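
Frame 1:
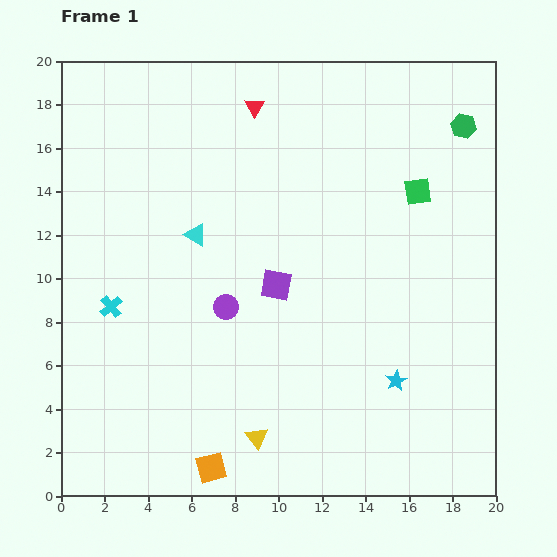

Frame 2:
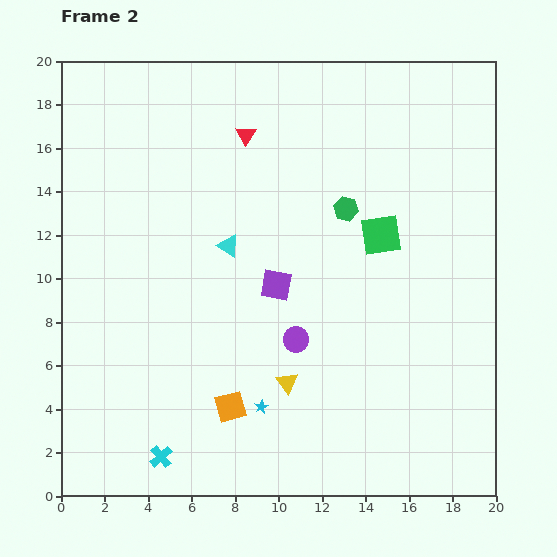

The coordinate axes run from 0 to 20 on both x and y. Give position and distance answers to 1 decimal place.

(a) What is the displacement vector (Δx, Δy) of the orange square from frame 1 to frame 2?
(0.9, 2.8)

The orange square was at (6.9, 1.3) in frame 1 and (7.8, 4.1) in frame 2.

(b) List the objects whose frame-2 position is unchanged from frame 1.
the purple square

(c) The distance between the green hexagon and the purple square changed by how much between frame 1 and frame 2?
-6.6

Distance in frame 1: 11.3. Distance in frame 2: 4.7.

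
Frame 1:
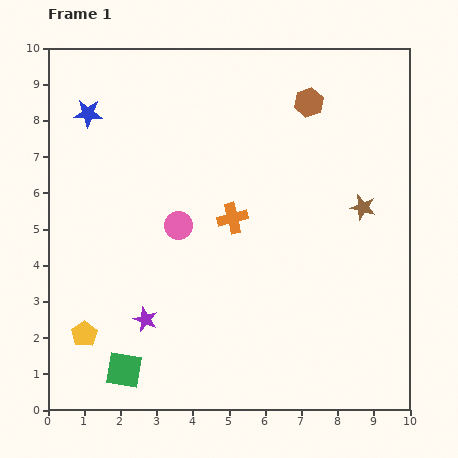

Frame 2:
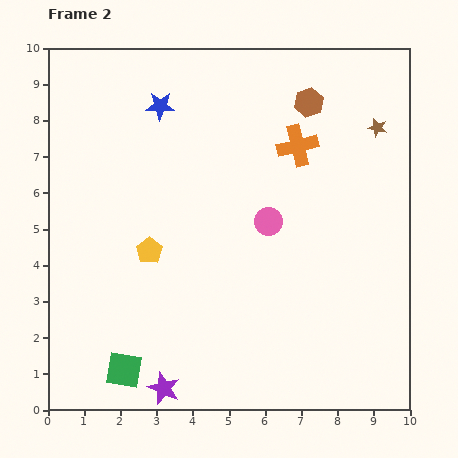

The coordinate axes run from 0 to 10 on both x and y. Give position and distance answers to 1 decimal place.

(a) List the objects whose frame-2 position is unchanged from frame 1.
the brown hexagon, the green square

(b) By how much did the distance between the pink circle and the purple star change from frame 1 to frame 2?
+2.6

Distance in frame 1: 2.8. Distance in frame 2: 5.4.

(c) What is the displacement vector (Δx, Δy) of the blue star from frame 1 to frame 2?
(2.0, 0.2)

The blue star was at (1.1, 8.2) in frame 1 and (3.1, 8.4) in frame 2.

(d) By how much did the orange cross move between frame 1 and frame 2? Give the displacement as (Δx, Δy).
(1.8, 2.0)

The orange cross was at (5.1, 5.3) in frame 1 and (6.9, 7.3) in frame 2.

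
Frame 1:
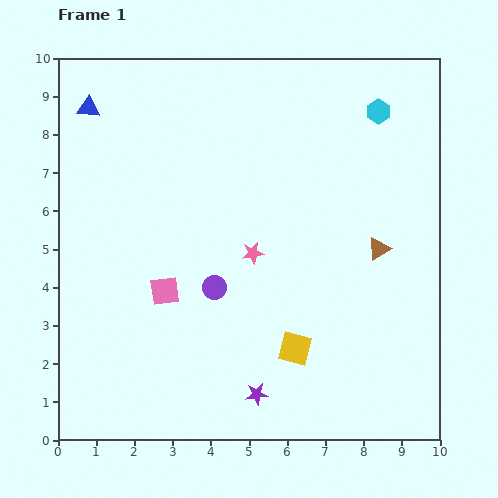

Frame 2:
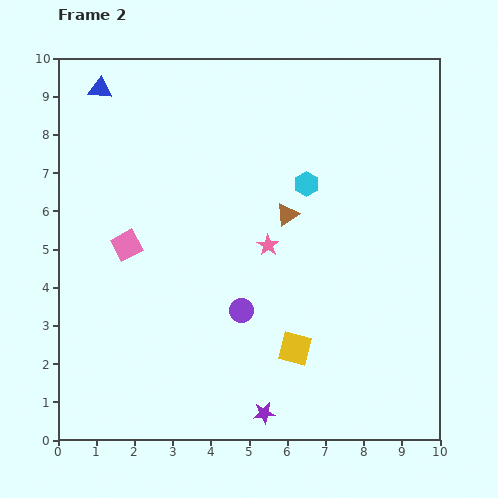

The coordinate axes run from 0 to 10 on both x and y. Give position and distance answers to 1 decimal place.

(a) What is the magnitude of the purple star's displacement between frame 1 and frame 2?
0.5

The purple star moved from (5.2, 1.2) to (5.4, 0.7), a distance of √(0.2² + 0.5²) ≈ 0.5.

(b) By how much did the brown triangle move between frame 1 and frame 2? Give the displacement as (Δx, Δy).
(-2.4, 0.9)

The brown triangle was at (8.4, 5.0) in frame 1 and (6.0, 5.9) in frame 2.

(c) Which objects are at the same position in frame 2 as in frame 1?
the yellow square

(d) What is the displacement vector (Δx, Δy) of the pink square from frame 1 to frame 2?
(-1.0, 1.2)

The pink square was at (2.8, 3.9) in frame 1 and (1.8, 5.1) in frame 2.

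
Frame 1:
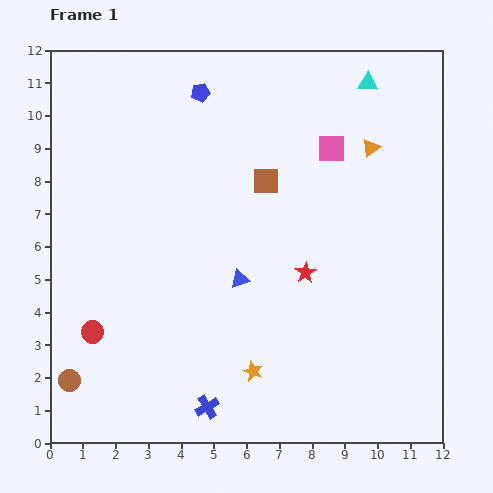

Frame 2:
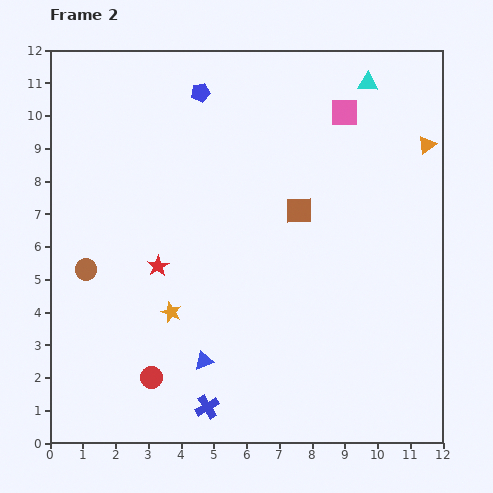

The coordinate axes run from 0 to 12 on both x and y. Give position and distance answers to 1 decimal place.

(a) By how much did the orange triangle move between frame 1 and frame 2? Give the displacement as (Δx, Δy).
(1.7, 0.1)

The orange triangle was at (9.8, 9.0) in frame 1 and (11.5, 9.1) in frame 2.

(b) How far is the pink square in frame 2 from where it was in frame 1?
1.2

The pink square moved from (8.6, 9.0) to (9.0, 10.1), a distance of √(0.4² + 1.1²) ≈ 1.2.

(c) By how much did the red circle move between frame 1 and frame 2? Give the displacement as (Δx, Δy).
(1.8, -1.4)

The red circle was at (1.3, 3.4) in frame 1 and (3.1, 2.0) in frame 2.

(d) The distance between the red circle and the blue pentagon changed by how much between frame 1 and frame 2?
+0.8

Distance in frame 1: 8.0. Distance in frame 2: 8.8.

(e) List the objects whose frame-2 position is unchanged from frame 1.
the cyan triangle, the blue cross, the blue pentagon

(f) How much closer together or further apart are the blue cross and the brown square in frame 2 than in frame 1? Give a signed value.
-0.5

Distance in frame 1: 7.1. Distance in frame 2: 6.6.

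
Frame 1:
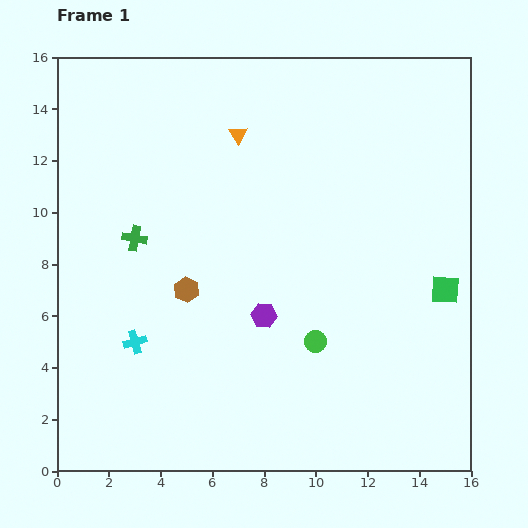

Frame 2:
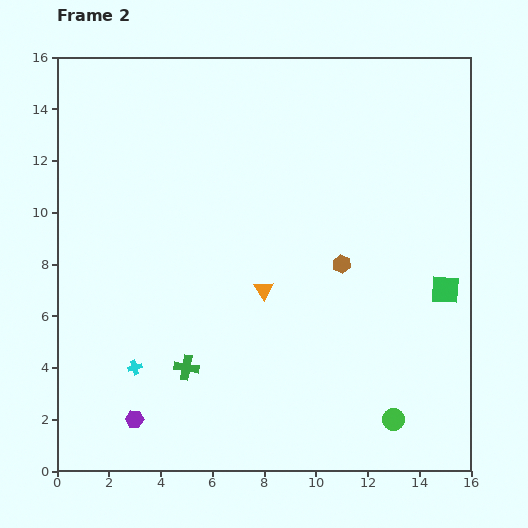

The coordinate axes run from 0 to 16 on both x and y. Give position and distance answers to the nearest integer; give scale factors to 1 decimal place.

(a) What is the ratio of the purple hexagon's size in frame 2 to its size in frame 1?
0.7×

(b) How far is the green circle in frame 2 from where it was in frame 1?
4

The green circle moved from (10, 5) to (13, 2), a distance of √(3² + 3²) ≈ 4.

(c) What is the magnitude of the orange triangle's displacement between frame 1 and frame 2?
6

The orange triangle moved from (7, 13) to (8, 7), a distance of √(1² + 6²) ≈ 6.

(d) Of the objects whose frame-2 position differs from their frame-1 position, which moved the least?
the cyan cross

(moved 1)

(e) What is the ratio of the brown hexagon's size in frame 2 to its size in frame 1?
0.7×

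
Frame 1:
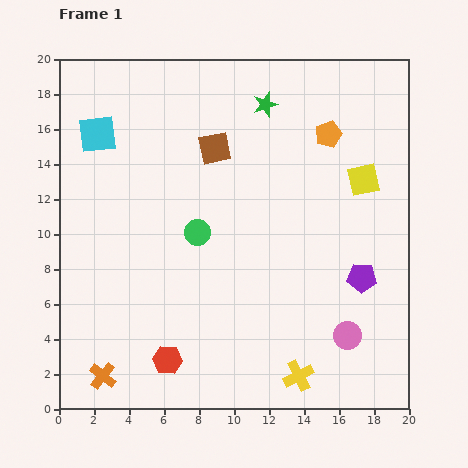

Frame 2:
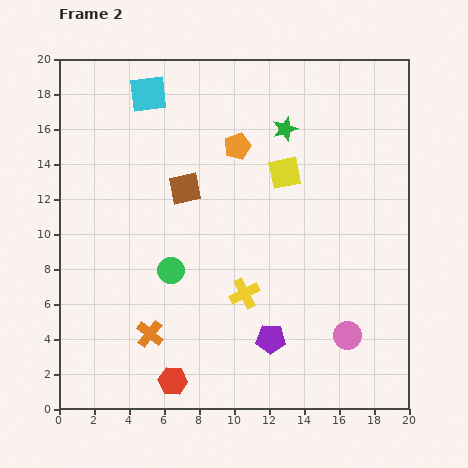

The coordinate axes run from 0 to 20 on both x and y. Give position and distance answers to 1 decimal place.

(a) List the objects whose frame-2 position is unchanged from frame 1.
the pink circle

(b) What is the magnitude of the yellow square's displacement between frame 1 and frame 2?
4.5

The yellow square moved from (17.4, 13.1) to (12.9, 13.5), a distance of √(4.5² + 0.4²) ≈ 4.5.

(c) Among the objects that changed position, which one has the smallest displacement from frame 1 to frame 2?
the red hexagon

(moved 1.2)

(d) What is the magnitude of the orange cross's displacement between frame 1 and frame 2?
3.6

The orange cross moved from (2.5, 1.9) to (5.2, 4.3), a distance of √(2.7² + 2.4²) ≈ 3.6.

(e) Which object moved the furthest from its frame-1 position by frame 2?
the purple pentagon

(moved 6.3; next 5.6)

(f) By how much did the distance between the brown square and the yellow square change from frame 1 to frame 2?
-2.9

Distance in frame 1: 8.7. Distance in frame 2: 5.8.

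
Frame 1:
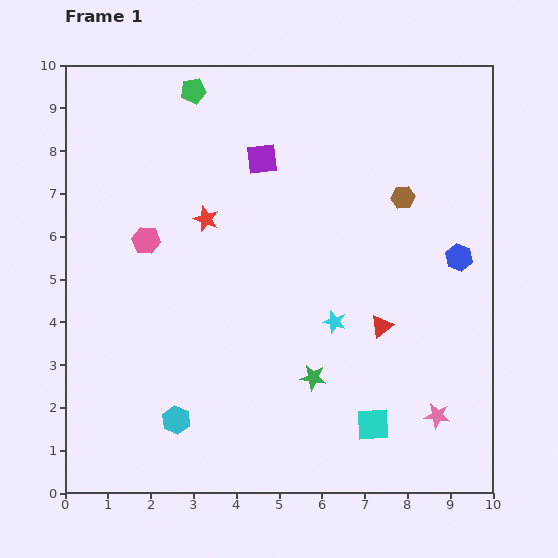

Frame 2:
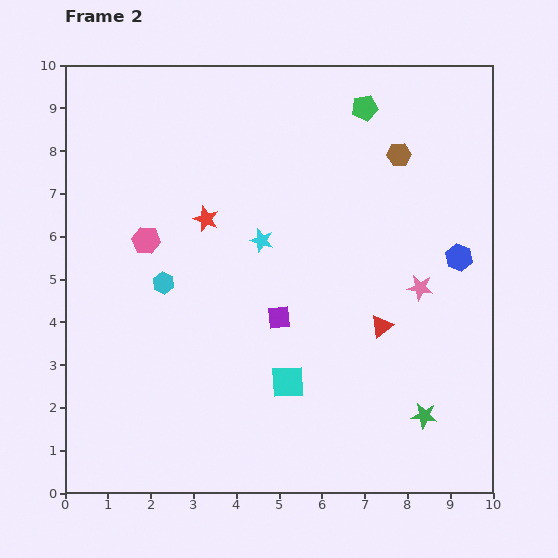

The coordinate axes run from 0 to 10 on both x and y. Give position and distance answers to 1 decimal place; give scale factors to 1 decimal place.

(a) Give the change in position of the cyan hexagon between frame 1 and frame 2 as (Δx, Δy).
(-0.3, 3.2)

The cyan hexagon was at (2.6, 1.7) in frame 1 and (2.3, 4.9) in frame 2.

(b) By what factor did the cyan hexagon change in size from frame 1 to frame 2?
0.8×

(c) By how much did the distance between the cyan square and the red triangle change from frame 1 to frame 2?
+0.3

Distance in frame 1: 2.3. Distance in frame 2: 2.6.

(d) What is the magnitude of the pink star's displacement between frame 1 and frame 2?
3.0

The pink star moved from (8.7, 1.8) to (8.3, 4.8), a distance of √(0.4² + 3.0²) ≈ 3.0.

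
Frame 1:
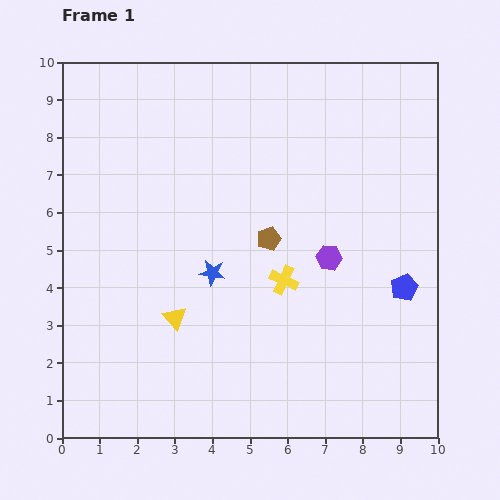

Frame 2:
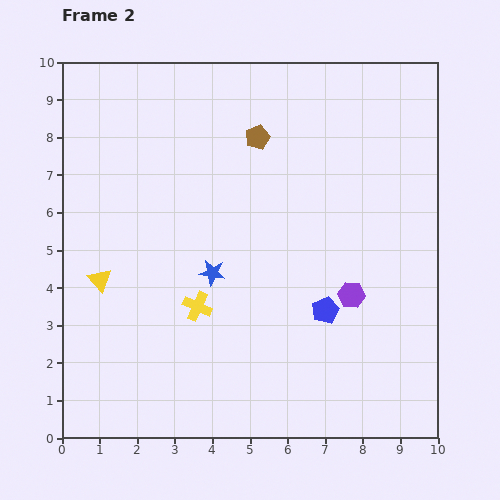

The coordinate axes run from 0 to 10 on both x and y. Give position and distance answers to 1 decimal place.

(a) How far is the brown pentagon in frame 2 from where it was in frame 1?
2.7

The brown pentagon moved from (5.5, 5.3) to (5.2, 8.0), a distance of √(0.3² + 2.7²) ≈ 2.7.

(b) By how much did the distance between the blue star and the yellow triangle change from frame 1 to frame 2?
+1.4

Distance in frame 1: 1.6. Distance in frame 2: 3.0.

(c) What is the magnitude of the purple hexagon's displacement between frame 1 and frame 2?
1.2

The purple hexagon moved from (7.1, 4.8) to (7.7, 3.8), a distance of √(0.6² + 1.0²) ≈ 1.2.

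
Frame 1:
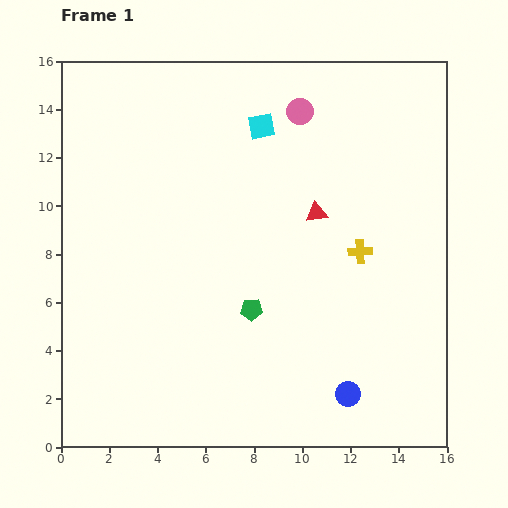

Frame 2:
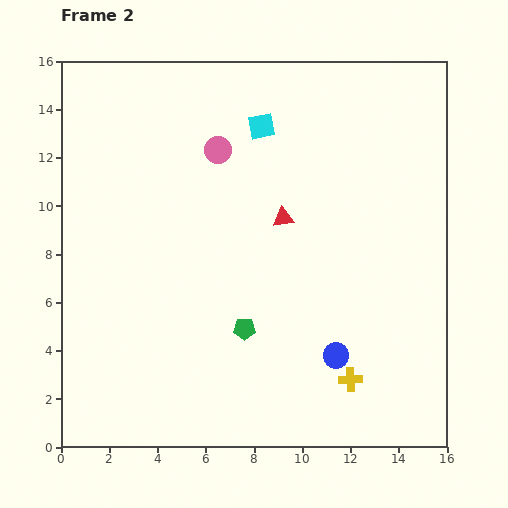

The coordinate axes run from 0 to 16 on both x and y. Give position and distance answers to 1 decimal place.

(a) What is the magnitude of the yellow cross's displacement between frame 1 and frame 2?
5.3

The yellow cross moved from (12.4, 8.1) to (12.0, 2.8), a distance of √(0.4² + 5.3²) ≈ 5.3.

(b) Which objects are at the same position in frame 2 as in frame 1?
the cyan square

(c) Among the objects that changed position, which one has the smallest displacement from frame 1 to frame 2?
the green pentagon

(moved 0.9)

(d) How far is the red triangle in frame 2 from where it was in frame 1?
1.4

The red triangle moved from (10.6, 9.7) to (9.2, 9.5), a distance of √(1.4² + 0.2²) ≈ 1.4.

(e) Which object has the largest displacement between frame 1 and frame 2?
the yellow cross

(moved 5.3; next 3.8)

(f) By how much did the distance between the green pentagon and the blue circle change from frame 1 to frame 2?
-1.3

Distance in frame 1: 5.3. Distance in frame 2: 4.0.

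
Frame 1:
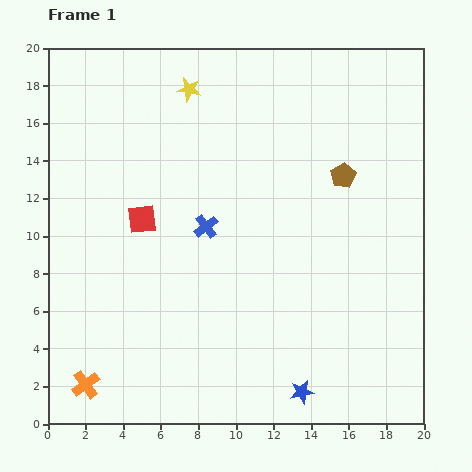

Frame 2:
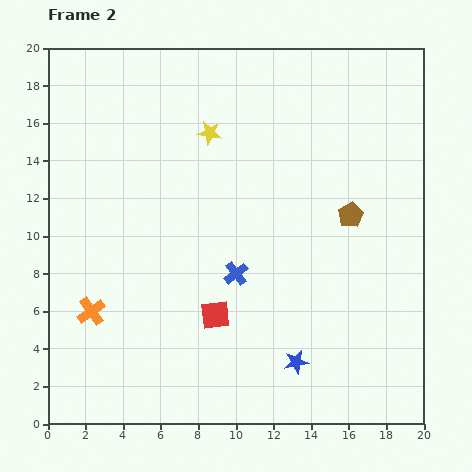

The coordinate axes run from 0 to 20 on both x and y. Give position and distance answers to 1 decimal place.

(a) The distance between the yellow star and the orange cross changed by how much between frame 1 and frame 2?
-5.2

Distance in frame 1: 16.6. Distance in frame 2: 11.4.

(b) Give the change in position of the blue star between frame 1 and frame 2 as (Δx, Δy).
(-0.3, 1.6)

The blue star was at (13.5, 1.7) in frame 1 and (13.2, 3.3) in frame 2.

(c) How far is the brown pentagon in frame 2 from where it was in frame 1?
2.1

The brown pentagon moved from (15.7, 13.2) to (16.1, 11.1), a distance of √(0.4² + 2.1²) ≈ 2.1.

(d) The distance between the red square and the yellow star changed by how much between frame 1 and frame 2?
+2.4

Distance in frame 1: 7.3. Distance in frame 2: 9.7.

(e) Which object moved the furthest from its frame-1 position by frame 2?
the red square

(moved 6.4; next 3.9)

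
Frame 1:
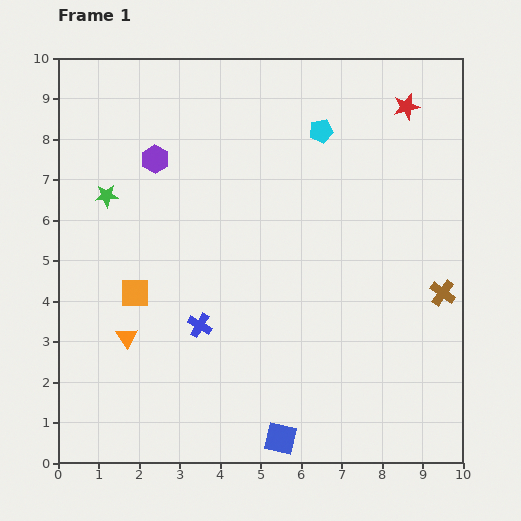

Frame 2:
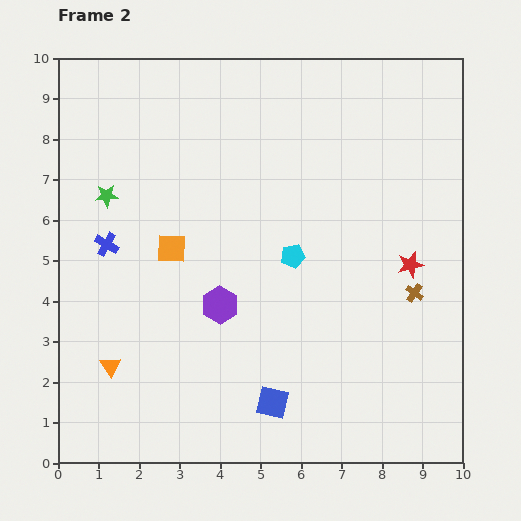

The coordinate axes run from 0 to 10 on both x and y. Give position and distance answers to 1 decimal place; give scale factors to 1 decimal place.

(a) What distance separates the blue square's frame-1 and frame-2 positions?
0.9

The blue square moved from (5.5, 0.6) to (5.3, 1.5), a distance of √(0.2² + 0.9²) ≈ 0.9.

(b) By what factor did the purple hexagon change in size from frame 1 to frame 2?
1.3×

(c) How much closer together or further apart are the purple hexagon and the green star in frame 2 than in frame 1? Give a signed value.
+2.4

Distance in frame 1: 1.5. Distance in frame 2: 3.9.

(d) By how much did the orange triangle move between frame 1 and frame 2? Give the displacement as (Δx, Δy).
(-0.4, -0.7)

The orange triangle was at (1.7, 3.1) in frame 1 and (1.3, 2.4) in frame 2.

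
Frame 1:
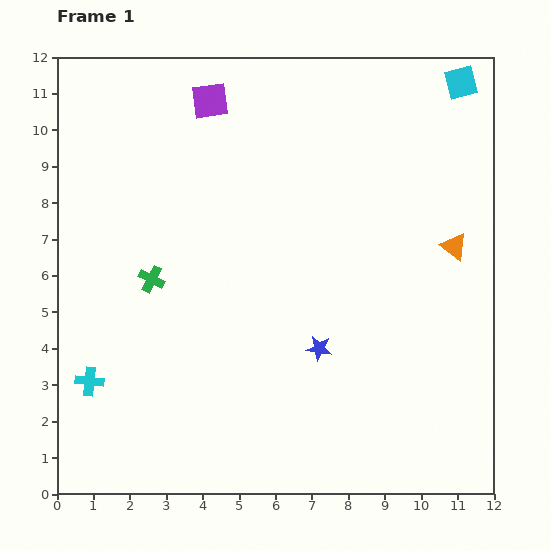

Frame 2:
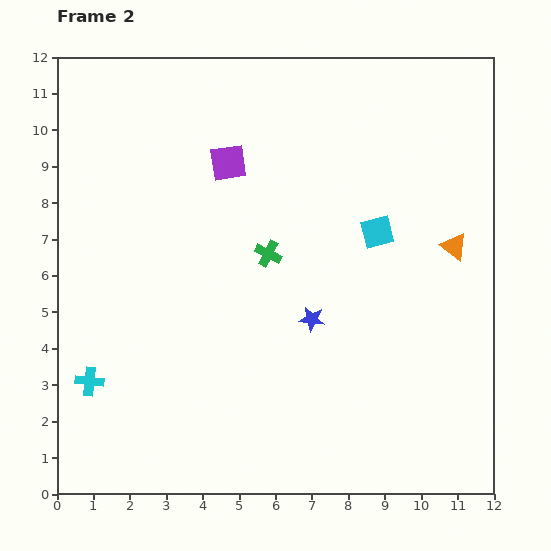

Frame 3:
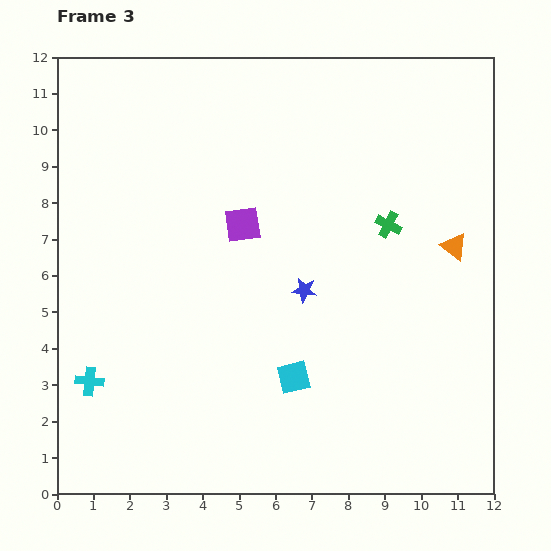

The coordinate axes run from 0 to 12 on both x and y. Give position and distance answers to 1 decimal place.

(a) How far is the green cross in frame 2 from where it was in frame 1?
3.3

The green cross moved from (2.6, 5.9) to (5.8, 6.6), a distance of √(3.2² + 0.7²) ≈ 3.3.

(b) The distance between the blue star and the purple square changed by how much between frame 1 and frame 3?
-4.9

Distance in frame 1: 7.4. Distance in frame 3: 2.5.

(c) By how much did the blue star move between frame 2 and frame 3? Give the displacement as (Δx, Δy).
(-0.2, 0.8)

The blue star was at (7.0, 4.8) in frame 2 and (6.8, 5.6) in frame 3.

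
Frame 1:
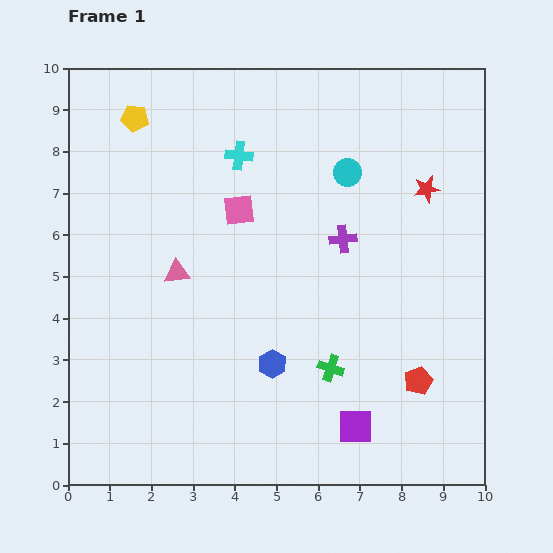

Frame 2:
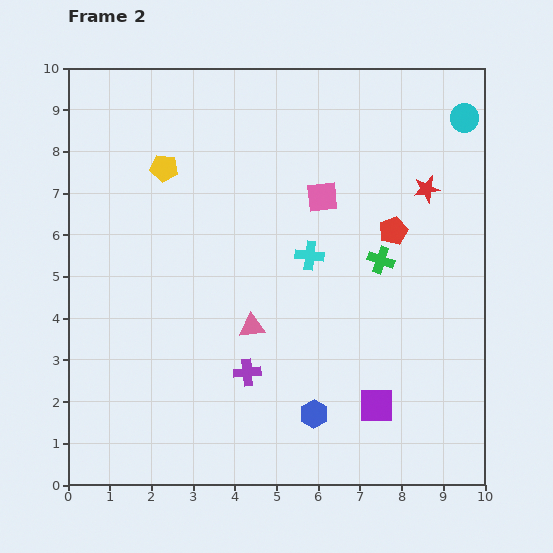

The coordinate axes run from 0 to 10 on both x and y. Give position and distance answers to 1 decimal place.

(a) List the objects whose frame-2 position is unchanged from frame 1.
the red star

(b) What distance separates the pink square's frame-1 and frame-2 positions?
2.0

The pink square moved from (4.1, 6.6) to (6.1, 6.9), a distance of √(2.0² + 0.3²) ≈ 2.0.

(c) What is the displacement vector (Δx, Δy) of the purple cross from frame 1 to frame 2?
(-2.3, -3.2)

The purple cross was at (6.6, 5.9) in frame 1 and (4.3, 2.7) in frame 2.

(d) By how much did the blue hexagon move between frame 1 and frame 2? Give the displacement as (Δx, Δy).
(1.0, -1.2)

The blue hexagon was at (4.9, 2.9) in frame 1 and (5.9, 1.7) in frame 2.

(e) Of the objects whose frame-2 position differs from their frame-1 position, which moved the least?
the purple square

(moved 0.7)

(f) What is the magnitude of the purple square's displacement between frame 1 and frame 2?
0.7

The purple square moved from (6.9, 1.4) to (7.4, 1.9), a distance of √(0.5² + 0.5²) ≈ 0.7.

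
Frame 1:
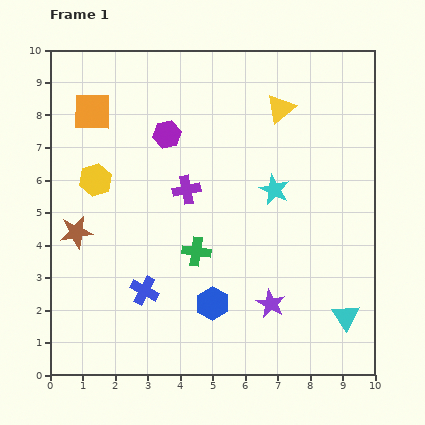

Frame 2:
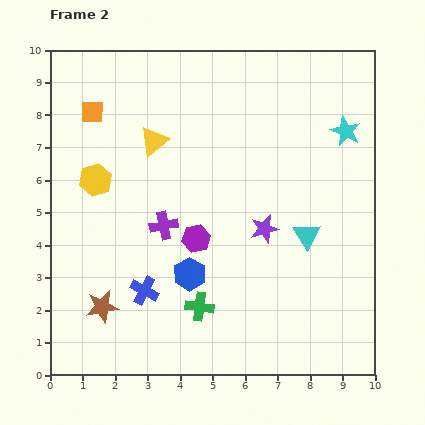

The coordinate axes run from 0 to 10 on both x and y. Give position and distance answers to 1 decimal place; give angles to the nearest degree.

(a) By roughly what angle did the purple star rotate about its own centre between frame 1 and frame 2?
29° clockwise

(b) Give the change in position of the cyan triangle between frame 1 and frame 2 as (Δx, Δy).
(-1.2, 2.5)

The cyan triangle was at (9.1, 1.8) in frame 1 and (7.9, 4.3) in frame 2.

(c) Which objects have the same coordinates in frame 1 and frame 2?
the orange square, the yellow hexagon, the blue cross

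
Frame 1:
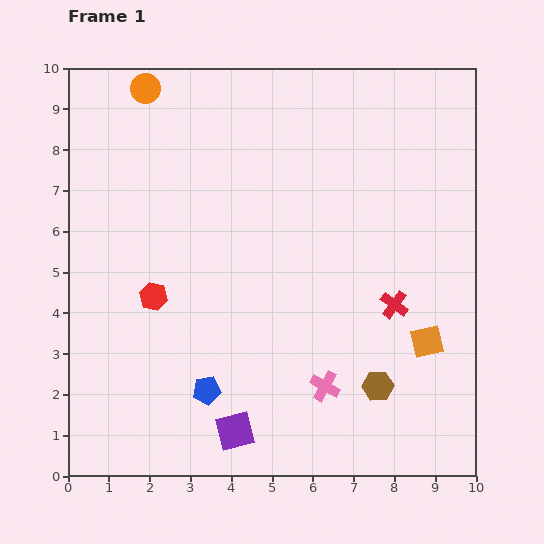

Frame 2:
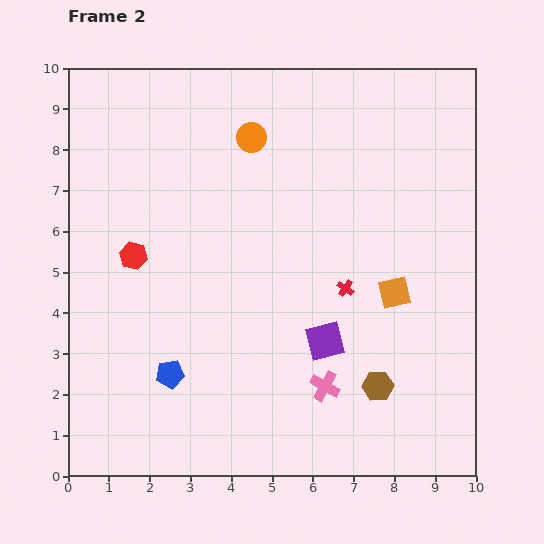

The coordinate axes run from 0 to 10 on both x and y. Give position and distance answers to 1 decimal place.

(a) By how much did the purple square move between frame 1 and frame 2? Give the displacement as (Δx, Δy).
(2.2, 2.2)

The purple square was at (4.1, 1.1) in frame 1 and (6.3, 3.3) in frame 2.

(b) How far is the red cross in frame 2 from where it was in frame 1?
1.3

The red cross moved from (8.0, 4.2) to (6.8, 4.6), a distance of √(1.2² + 0.4²) ≈ 1.3.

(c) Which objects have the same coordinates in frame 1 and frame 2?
the pink cross, the brown hexagon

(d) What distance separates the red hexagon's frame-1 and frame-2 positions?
1.1

The red hexagon moved from (2.1, 4.4) to (1.6, 5.4), a distance of √(0.5² + 1.0²) ≈ 1.1.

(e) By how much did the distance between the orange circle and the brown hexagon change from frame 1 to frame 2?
-2.5

Distance in frame 1: 9.3. Distance in frame 2: 6.8.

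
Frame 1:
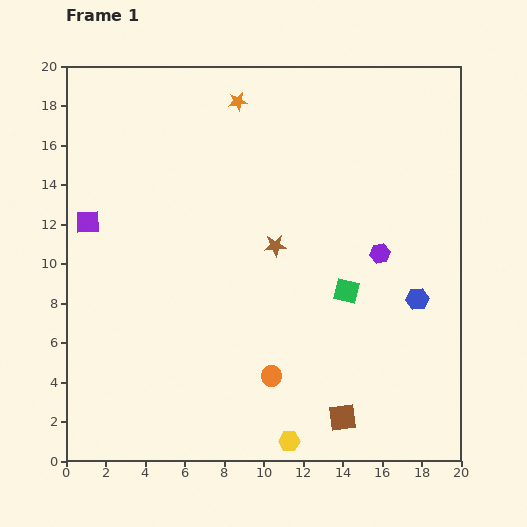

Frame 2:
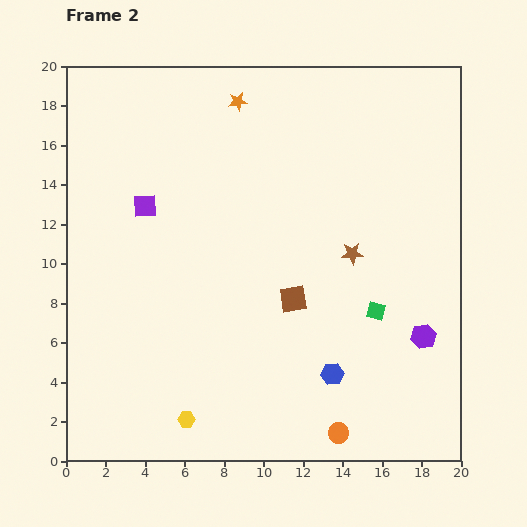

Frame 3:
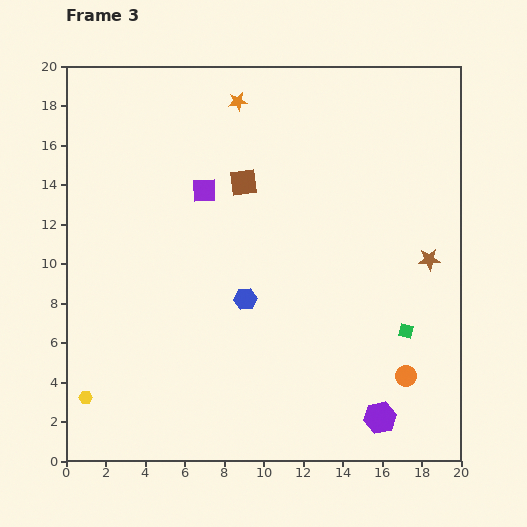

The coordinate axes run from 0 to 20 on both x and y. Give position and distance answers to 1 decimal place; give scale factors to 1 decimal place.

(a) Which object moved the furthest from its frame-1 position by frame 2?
the brown square

(moved 6.5; next 5.7)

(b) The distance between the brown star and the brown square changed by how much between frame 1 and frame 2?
-5.5

Distance in frame 1: 9.3. Distance in frame 2: 3.8.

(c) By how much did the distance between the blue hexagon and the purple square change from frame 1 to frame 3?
-11.2

Distance in frame 1: 17.1. Distance in frame 3: 5.9.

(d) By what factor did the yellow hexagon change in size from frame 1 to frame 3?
0.6×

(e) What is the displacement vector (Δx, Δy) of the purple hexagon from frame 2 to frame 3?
(-2.2, -4.1)

The purple hexagon was at (18.1, 6.3) in frame 2 and (15.9, 2.2) in frame 3.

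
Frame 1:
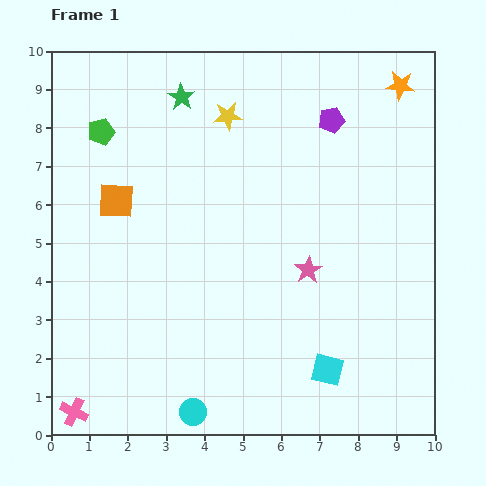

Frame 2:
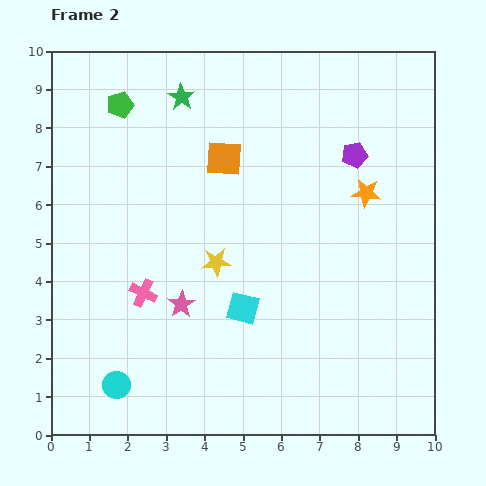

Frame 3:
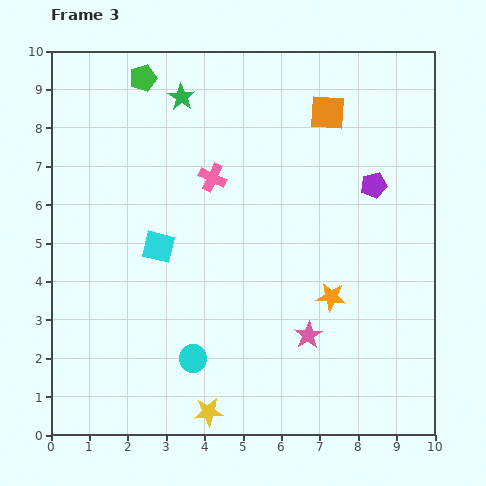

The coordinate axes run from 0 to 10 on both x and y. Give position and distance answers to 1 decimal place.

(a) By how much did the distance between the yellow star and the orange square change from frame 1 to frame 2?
-0.9

Distance in frame 1: 3.6. Distance in frame 2: 2.7.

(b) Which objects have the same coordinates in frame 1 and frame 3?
the green star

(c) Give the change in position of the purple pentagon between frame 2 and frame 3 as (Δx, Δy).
(0.5, -0.8)

The purple pentagon was at (7.9, 7.3) in frame 2 and (8.4, 6.5) in frame 3.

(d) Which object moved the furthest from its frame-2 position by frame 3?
the yellow star

(moved 3.9; next 3.5)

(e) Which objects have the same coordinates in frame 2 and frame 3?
the green star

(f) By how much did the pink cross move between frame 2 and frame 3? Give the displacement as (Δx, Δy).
(1.8, 3.0)

The pink cross was at (2.4, 3.7) in frame 2 and (4.2, 6.7) in frame 3.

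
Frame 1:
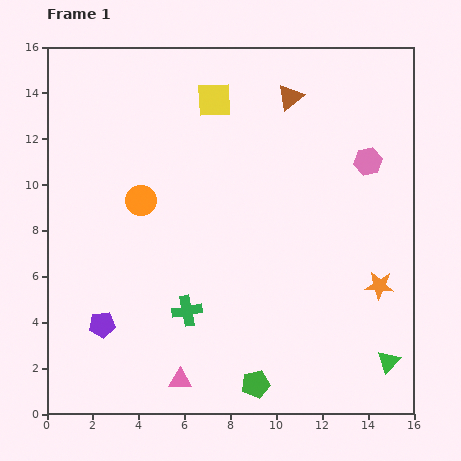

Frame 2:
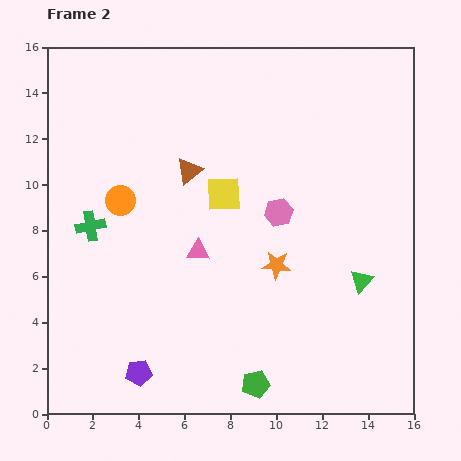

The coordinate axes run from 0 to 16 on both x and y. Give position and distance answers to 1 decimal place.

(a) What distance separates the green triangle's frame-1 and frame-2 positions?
3.7

The green triangle moved from (14.9, 2.3) to (13.7, 5.8), a distance of √(1.2² + 3.5²) ≈ 3.7.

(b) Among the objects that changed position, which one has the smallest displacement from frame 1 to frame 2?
the orange circle

(moved 0.9)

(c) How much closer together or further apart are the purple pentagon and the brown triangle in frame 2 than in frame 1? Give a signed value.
-3.8

Distance in frame 1: 12.9. Distance in frame 2: 9.1.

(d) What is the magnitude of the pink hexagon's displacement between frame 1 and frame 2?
4.5

The pink hexagon moved from (14.0, 11.0) to (10.1, 8.8), a distance of √(3.9² + 2.2²) ≈ 4.5.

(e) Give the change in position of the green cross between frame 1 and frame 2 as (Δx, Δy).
(-4.2, 3.7)

The green cross was at (6.1, 4.5) in frame 1 and (1.9, 8.2) in frame 2.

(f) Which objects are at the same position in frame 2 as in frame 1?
the green pentagon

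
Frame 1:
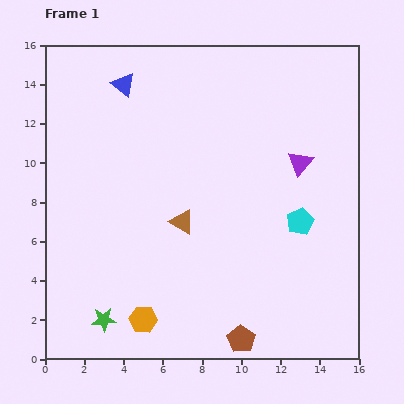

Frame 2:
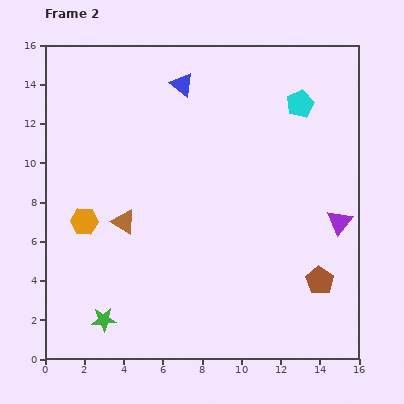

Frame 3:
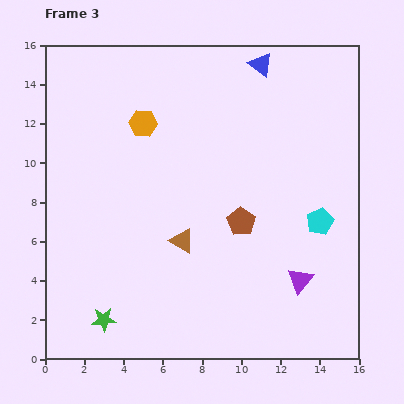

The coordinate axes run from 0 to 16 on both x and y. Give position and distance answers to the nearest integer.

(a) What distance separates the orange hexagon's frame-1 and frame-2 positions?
6

The orange hexagon moved from (5, 2) to (2, 7), a distance of √(3² + 5²) ≈ 6.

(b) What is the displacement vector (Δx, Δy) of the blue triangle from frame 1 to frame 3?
(7, 1)

The blue triangle was at (4, 14) in frame 1 and (11, 15) in frame 3.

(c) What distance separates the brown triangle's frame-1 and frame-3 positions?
1

The brown triangle moved from (7, 7) to (7, 6), a distance of √(0² + 1²) ≈ 1.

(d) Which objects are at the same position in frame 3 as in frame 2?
the green star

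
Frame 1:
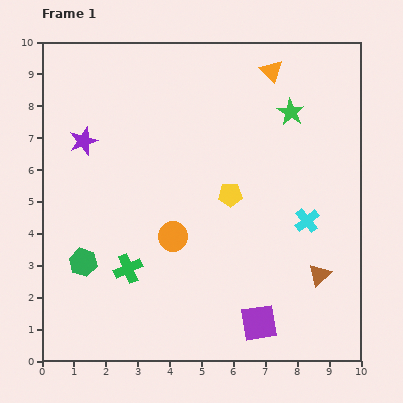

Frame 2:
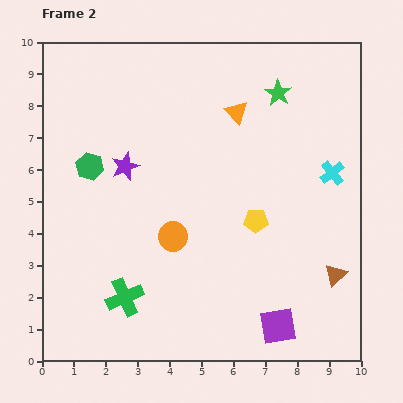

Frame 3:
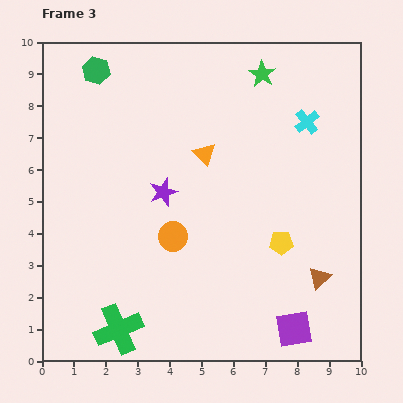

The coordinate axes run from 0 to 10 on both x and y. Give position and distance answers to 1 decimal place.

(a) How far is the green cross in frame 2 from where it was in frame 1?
0.9

The green cross moved from (2.7, 2.9) to (2.6, 2.0), a distance of √(0.1² + 0.9²) ≈ 0.9.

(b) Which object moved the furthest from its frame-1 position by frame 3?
the green hexagon

(moved 6.0; next 3.3)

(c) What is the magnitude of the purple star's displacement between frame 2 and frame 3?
1.4

The purple star moved from (2.6, 6.1) to (3.8, 5.3), a distance of √(1.2² + 0.8²) ≈ 1.4.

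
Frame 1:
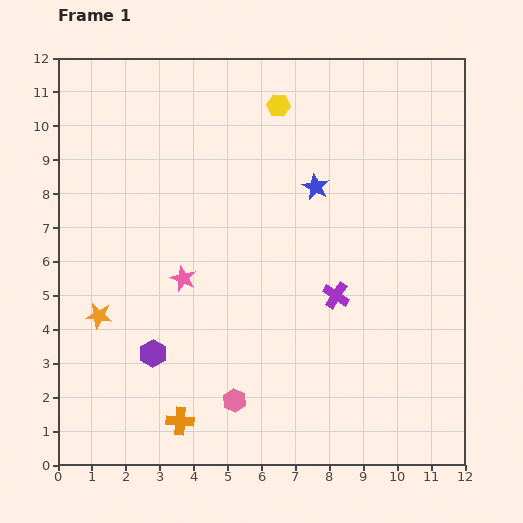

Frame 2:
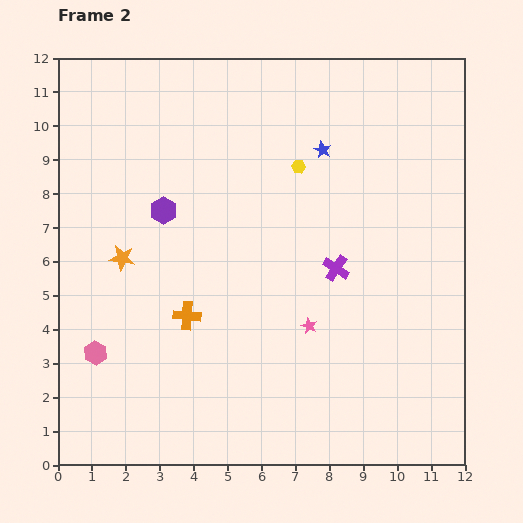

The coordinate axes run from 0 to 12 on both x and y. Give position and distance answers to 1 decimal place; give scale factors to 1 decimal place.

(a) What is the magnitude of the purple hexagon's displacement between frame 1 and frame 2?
4.2

The purple hexagon moved from (2.8, 3.3) to (3.1, 7.5), a distance of √(0.3² + 4.2²) ≈ 4.2.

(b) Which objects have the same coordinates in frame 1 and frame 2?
none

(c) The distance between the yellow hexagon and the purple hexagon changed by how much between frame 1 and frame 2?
-4.0

Distance in frame 1: 8.2. Distance in frame 2: 4.2.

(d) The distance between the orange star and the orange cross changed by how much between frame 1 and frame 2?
-1.4

Distance in frame 1: 3.9. Distance in frame 2: 2.5.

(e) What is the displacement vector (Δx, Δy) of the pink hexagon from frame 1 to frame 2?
(-4.1, 1.4)

The pink hexagon was at (5.2, 1.9) in frame 1 and (1.1, 3.3) in frame 2.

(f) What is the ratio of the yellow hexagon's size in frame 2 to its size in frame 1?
0.6×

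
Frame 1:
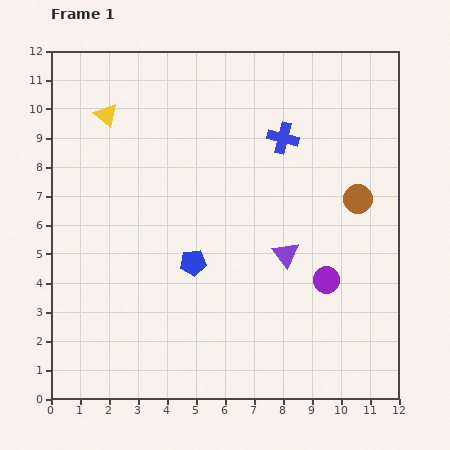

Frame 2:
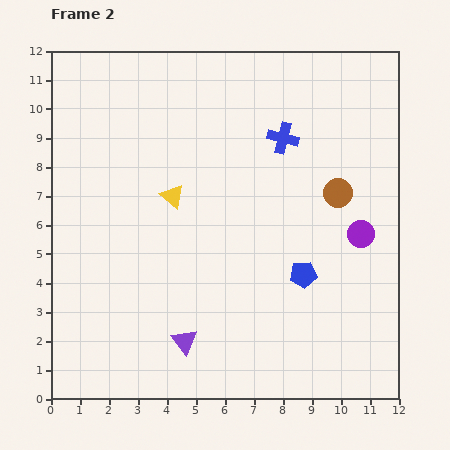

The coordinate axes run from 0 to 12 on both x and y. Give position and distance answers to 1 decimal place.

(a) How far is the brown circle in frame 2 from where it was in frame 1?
0.7

The brown circle moved from (10.6, 6.9) to (9.9, 7.1), a distance of √(0.7² + 0.2²) ≈ 0.7.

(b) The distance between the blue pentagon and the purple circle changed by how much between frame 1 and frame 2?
-2.2

Distance in frame 1: 4.6. Distance in frame 2: 2.4.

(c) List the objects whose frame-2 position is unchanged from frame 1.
the blue cross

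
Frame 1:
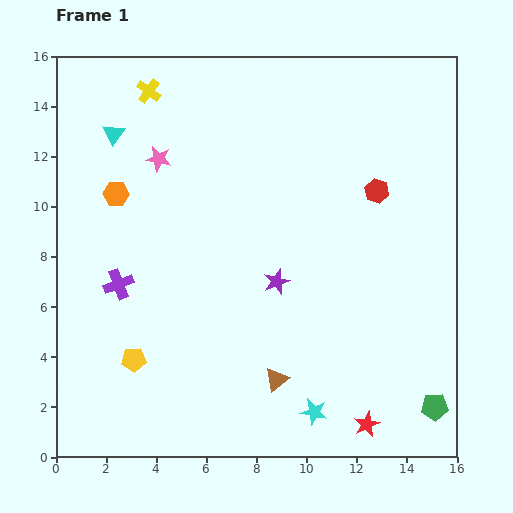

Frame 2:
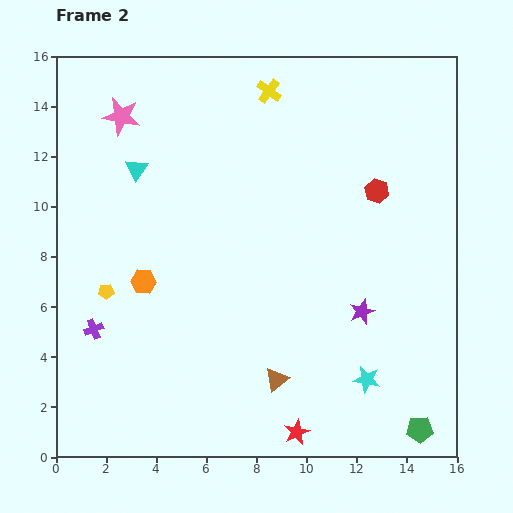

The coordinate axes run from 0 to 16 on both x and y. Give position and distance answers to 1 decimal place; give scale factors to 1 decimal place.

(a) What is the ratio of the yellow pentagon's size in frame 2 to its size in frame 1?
0.6×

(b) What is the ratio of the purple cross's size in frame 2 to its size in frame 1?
0.7×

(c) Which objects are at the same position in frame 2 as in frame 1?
the brown triangle, the red hexagon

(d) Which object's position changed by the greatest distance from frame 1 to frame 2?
the yellow cross

(moved 4.8; next 3.7)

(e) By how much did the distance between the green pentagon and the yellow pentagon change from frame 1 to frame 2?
+1.6

Distance in frame 1: 12.1. Distance in frame 2: 13.7.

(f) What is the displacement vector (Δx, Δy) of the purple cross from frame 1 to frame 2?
(-1.0, -1.8)

The purple cross was at (2.5, 6.9) in frame 1 and (1.5, 5.1) in frame 2.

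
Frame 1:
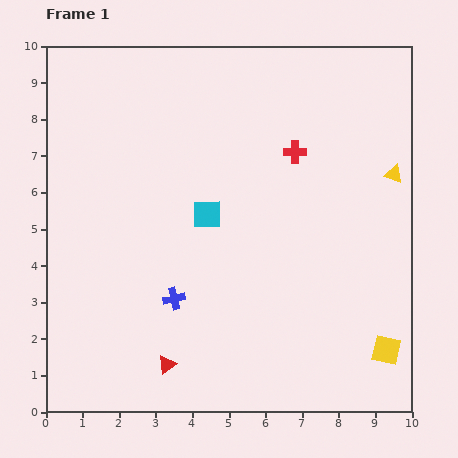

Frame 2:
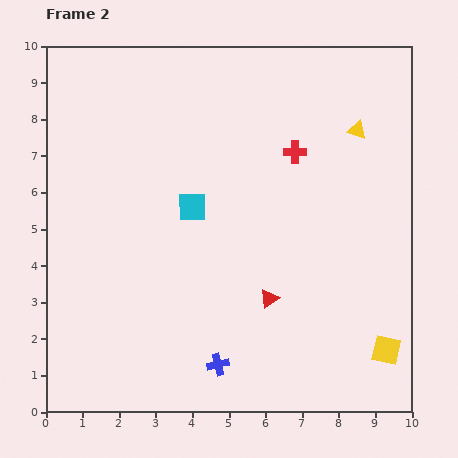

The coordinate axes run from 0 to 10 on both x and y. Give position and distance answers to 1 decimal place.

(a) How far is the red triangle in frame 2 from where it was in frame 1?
3.3

The red triangle moved from (3.3, 1.3) to (6.1, 3.1), a distance of √(2.8² + 1.8²) ≈ 3.3.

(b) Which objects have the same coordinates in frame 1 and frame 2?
the red cross, the yellow square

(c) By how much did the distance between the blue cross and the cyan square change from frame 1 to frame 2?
+1.9

Distance in frame 1: 2.5. Distance in frame 2: 4.4.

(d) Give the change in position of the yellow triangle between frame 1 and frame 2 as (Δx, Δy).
(-1.0, 1.2)

The yellow triangle was at (9.5, 6.5) in frame 1 and (8.5, 7.7) in frame 2.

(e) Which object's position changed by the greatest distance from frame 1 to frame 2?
the red triangle

(moved 3.3; next 2.2)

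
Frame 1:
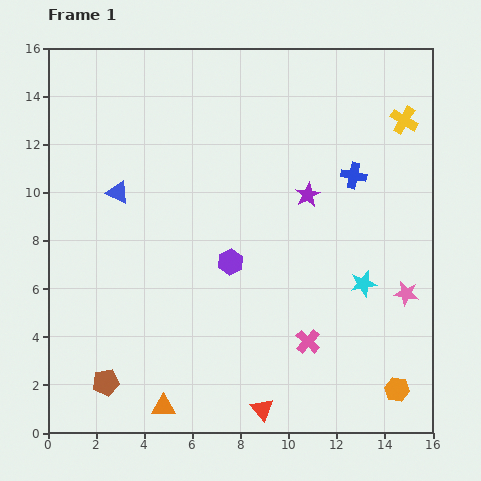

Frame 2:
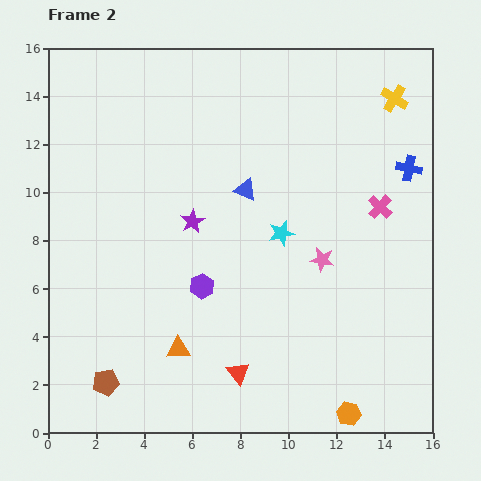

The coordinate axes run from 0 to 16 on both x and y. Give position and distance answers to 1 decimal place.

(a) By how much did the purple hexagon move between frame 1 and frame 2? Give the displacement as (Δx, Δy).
(-1.2, -1.0)

The purple hexagon was at (7.6, 7.1) in frame 1 and (6.4, 6.1) in frame 2.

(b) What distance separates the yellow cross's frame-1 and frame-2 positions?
1.0

The yellow cross moved from (14.8, 13.0) to (14.4, 13.9), a distance of √(0.4² + 0.9²) ≈ 1.0.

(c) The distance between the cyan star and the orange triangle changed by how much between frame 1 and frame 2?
-3.3

Distance in frame 1: 9.7. Distance in frame 2: 6.4.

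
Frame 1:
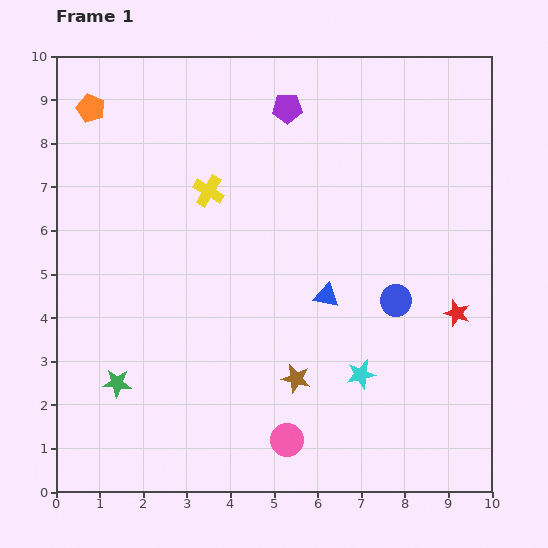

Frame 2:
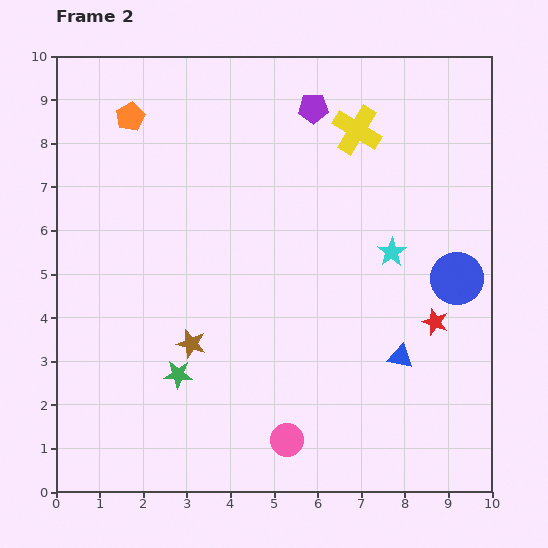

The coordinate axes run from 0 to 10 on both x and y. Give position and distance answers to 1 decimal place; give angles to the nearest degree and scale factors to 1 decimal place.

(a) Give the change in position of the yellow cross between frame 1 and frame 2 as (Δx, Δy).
(3.4, 1.4)

The yellow cross was at (3.5, 6.9) in frame 1 and (6.9, 8.3) in frame 2.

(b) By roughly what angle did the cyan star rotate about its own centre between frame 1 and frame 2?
20° counter-clockwise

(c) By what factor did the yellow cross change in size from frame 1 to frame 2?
1.5×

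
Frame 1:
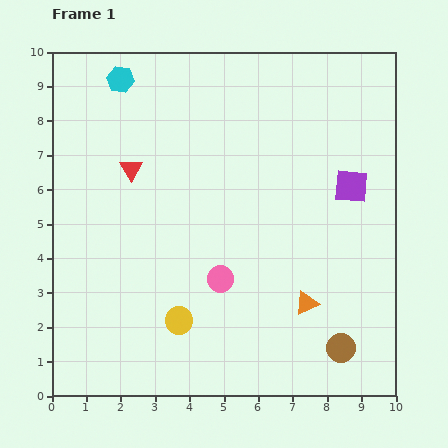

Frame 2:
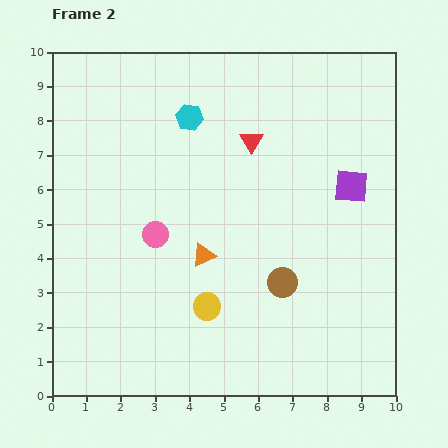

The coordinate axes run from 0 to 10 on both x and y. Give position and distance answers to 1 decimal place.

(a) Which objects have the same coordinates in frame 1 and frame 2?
the purple square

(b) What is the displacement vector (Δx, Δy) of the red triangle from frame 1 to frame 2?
(3.5, 0.8)

The red triangle was at (2.3, 6.6) in frame 1 and (5.8, 7.4) in frame 2.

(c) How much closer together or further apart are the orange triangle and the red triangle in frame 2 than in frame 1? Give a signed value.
-2.8

Distance in frame 1: 6.4. Distance in frame 2: 3.6.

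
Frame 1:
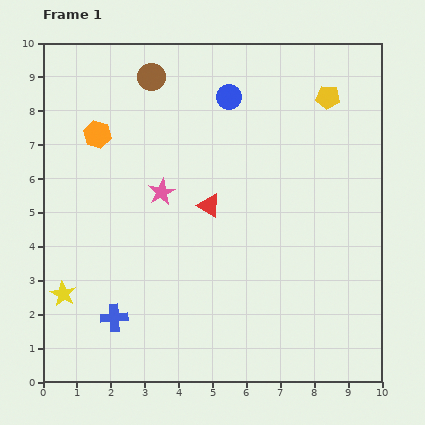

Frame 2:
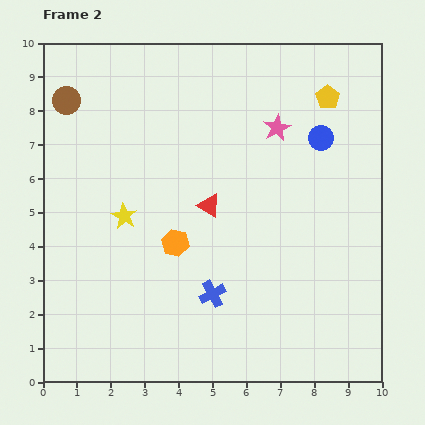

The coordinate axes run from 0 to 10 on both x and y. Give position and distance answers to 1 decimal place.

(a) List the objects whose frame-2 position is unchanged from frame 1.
the yellow pentagon, the red triangle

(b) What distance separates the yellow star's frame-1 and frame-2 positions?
2.9

The yellow star moved from (0.6, 2.6) to (2.4, 4.9), a distance of √(1.8² + 2.3²) ≈ 2.9.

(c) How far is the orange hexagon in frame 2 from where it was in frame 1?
3.9

The orange hexagon moved from (1.6, 7.3) to (3.9, 4.1), a distance of √(2.3² + 3.2²) ≈ 3.9.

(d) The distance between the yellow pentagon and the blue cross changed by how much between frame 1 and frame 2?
-2.4

Distance in frame 1: 9.1. Distance in frame 2: 6.7.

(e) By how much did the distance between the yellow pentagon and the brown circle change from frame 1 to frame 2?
+2.5

Distance in frame 1: 5.2. Distance in frame 2: 7.7.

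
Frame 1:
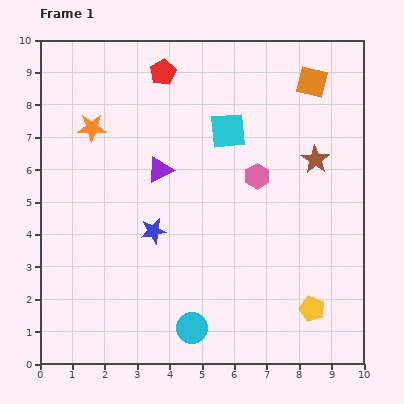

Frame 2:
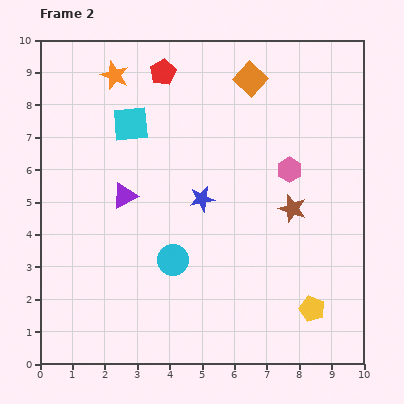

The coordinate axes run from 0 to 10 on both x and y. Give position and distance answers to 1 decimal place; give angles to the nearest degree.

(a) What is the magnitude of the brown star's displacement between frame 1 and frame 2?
1.7

The brown star moved from (8.5, 6.3) to (7.8, 4.8), a distance of √(0.7² + 1.5²) ≈ 1.7.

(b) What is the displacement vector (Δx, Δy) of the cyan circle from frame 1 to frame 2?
(-0.6, 2.1)

The cyan circle was at (4.7, 1.1) in frame 1 and (4.1, 3.2) in frame 2.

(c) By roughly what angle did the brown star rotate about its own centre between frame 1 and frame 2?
16° counter-clockwise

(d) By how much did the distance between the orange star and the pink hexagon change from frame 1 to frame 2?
+0.8

Distance in frame 1: 5.3. Distance in frame 2: 6.1.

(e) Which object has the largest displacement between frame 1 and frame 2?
the cyan square

(moved 3.0; next 2.2)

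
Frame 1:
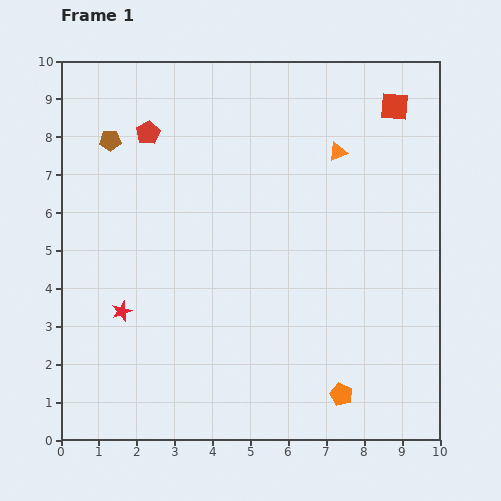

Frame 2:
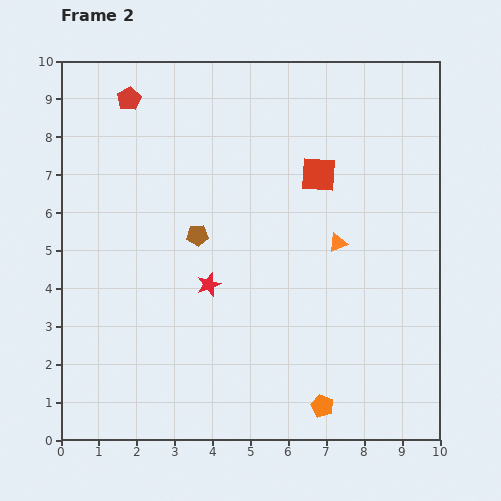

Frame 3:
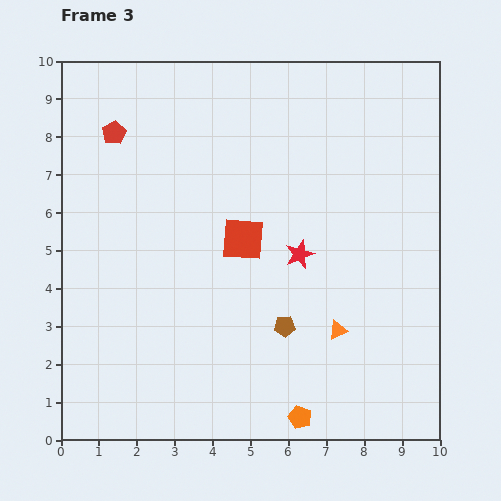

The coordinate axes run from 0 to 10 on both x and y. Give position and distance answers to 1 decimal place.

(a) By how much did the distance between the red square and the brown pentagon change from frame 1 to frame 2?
-4.0

Distance in frame 1: 7.6. Distance in frame 2: 3.6.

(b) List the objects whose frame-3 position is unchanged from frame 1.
none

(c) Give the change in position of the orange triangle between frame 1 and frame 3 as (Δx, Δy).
(0.0, -4.7)

The orange triangle was at (7.3, 7.6) in frame 1 and (7.3, 2.9) in frame 3.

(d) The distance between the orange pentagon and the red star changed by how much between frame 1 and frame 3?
-1.9

Distance in frame 1: 6.2. Distance in frame 3: 4.3.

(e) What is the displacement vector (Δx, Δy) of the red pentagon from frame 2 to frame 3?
(-0.4, -0.9)

The red pentagon was at (1.8, 9.0) in frame 2 and (1.4, 8.1) in frame 3.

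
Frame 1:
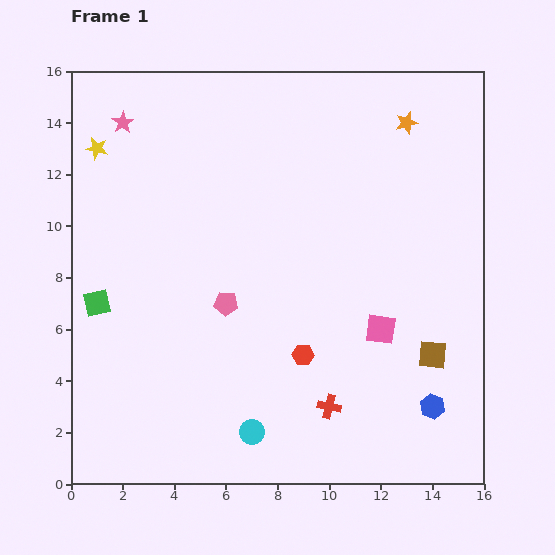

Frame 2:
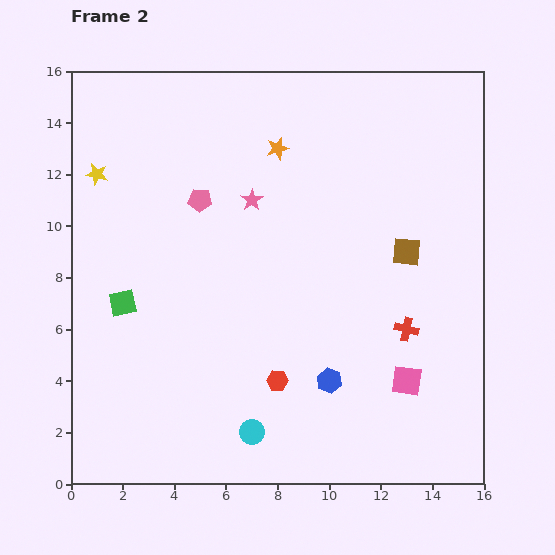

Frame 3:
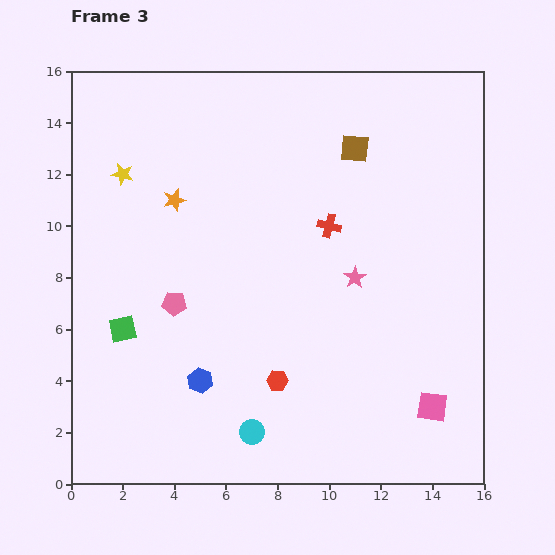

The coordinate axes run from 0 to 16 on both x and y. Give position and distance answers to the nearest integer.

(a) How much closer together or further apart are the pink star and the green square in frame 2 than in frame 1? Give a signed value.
-1

Distance in frame 1: 7. Distance in frame 2: 6.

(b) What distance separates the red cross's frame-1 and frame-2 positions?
4

The red cross moved from (10, 3) to (13, 6), a distance of √(3² + 3²) ≈ 4.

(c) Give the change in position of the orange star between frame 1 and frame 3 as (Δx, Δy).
(-9, -3)

The orange star was at (13, 14) in frame 1 and (4, 11) in frame 3.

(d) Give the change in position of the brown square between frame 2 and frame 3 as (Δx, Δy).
(-2, 4)

The brown square was at (13, 9) in frame 2 and (11, 13) in frame 3.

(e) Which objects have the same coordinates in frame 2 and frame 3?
the cyan circle, the red hexagon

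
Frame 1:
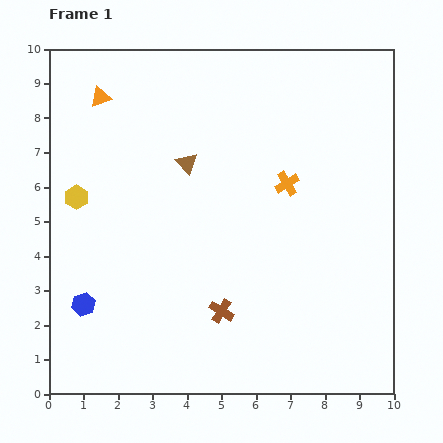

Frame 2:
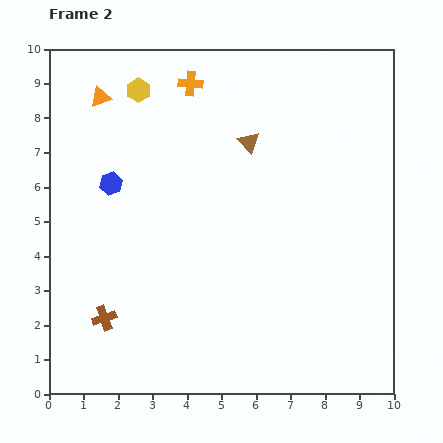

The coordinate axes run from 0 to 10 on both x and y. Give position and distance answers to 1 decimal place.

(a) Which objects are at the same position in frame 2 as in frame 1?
the orange triangle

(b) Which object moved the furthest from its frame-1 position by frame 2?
the orange cross

(moved 4.0; next 3.6)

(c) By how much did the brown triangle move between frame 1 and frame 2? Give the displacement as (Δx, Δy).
(1.8, 0.6)

The brown triangle was at (4.0, 6.7) in frame 1 and (5.8, 7.3) in frame 2.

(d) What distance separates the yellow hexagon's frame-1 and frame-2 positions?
3.6

The yellow hexagon moved from (0.8, 5.7) to (2.6, 8.8), a distance of √(1.8² + 3.1²) ≈ 3.6.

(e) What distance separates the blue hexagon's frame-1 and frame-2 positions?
3.6

The blue hexagon moved from (1.0, 2.6) to (1.8, 6.1), a distance of √(0.8² + 3.5²) ≈ 3.6.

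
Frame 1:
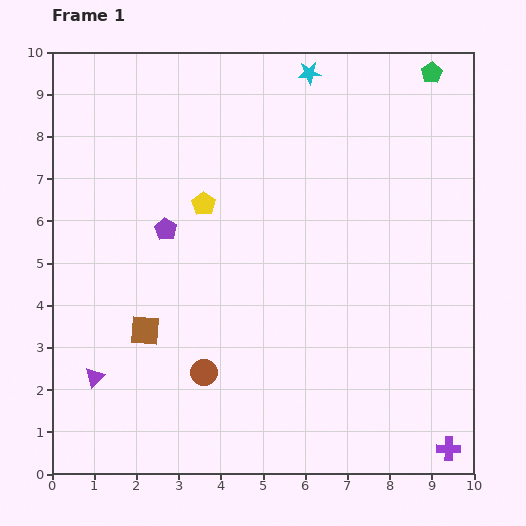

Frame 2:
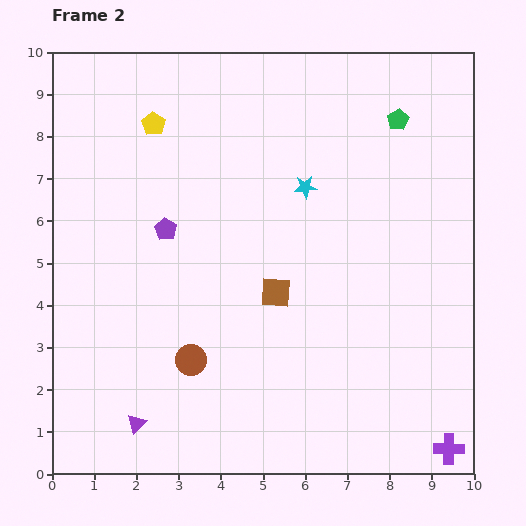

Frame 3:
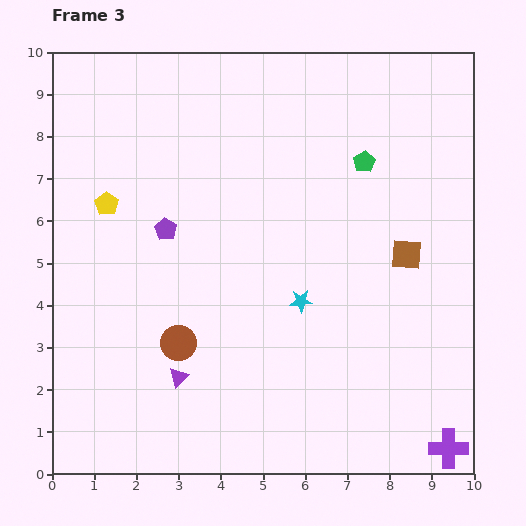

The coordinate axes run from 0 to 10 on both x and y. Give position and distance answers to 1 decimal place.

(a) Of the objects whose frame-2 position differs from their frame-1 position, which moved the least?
the brown circle

(moved 0.4)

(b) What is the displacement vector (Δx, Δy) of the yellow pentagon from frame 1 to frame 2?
(-1.2, 1.9)

The yellow pentagon was at (3.6, 6.4) in frame 1 and (2.4, 8.3) in frame 2.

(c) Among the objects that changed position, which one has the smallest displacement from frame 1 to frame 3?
the brown circle

(moved 0.9)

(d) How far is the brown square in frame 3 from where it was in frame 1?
6.5

The brown square moved from (2.2, 3.4) to (8.4, 5.2), a distance of √(6.2² + 1.8²) ≈ 6.5.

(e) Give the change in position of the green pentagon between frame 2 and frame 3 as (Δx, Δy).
(-0.8, -1.0)

The green pentagon was at (8.2, 8.4) in frame 2 and (7.4, 7.4) in frame 3.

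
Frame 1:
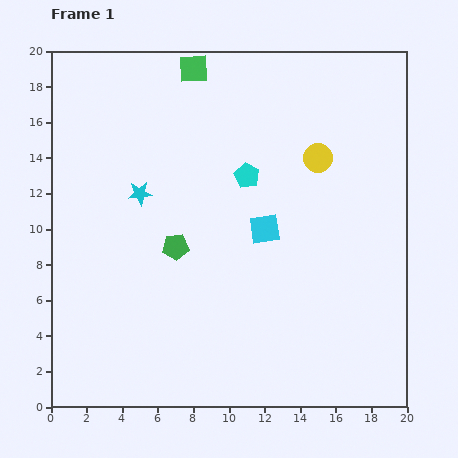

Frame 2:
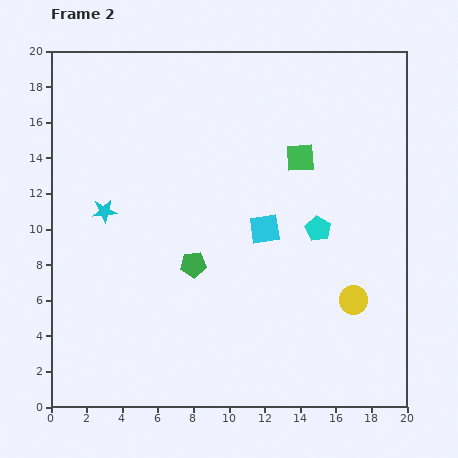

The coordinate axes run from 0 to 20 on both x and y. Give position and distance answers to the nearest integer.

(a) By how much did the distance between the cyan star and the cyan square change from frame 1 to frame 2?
+2

Distance in frame 1: 7. Distance in frame 2: 9.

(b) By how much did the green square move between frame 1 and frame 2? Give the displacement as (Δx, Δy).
(6, -5)

The green square was at (8, 19) in frame 1 and (14, 14) in frame 2.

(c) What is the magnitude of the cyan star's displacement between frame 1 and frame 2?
2

The cyan star moved from (5, 12) to (3, 11), a distance of √(2² + 1²) ≈ 2.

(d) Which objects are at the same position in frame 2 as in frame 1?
the cyan square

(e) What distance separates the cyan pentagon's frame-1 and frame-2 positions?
5

The cyan pentagon moved from (11, 13) to (15, 10), a distance of √(4² + 3²) ≈ 5.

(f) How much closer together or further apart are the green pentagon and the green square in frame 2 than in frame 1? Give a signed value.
-2

Distance in frame 1: 10. Distance in frame 2: 8.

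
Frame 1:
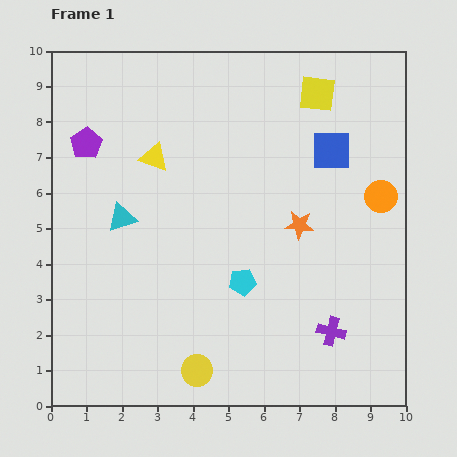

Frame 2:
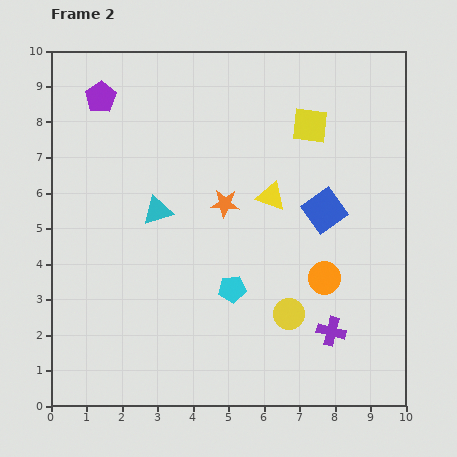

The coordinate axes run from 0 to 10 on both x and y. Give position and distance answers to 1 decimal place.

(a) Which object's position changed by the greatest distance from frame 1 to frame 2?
the yellow triangle

(moved 3.5; next 3.1)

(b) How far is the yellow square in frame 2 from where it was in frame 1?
0.9

The yellow square moved from (7.5, 8.8) to (7.3, 7.9), a distance of √(0.2² + 0.9²) ≈ 0.9.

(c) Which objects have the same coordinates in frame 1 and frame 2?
the purple cross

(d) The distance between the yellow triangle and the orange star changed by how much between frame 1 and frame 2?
-3.2

Distance in frame 1: 4.5. Distance in frame 2: 1.3.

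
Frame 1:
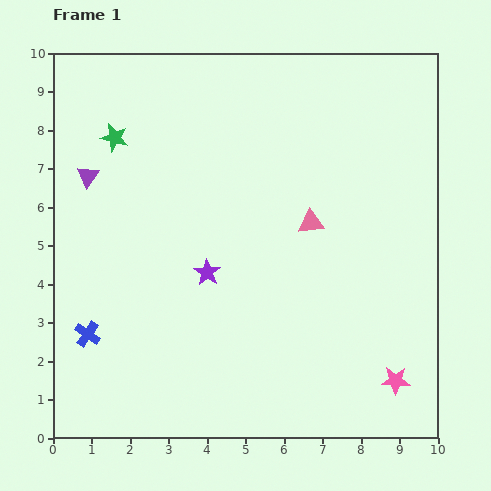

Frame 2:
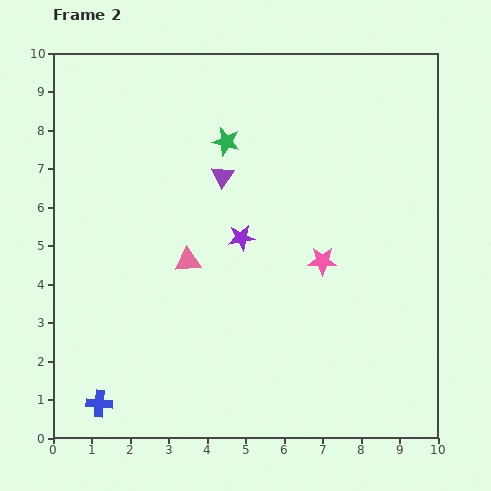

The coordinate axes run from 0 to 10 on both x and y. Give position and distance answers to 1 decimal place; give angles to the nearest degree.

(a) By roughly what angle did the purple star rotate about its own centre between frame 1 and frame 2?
30° clockwise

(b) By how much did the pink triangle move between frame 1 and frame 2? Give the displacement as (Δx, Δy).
(-3.2, -1.0)

The pink triangle was at (6.7, 5.6) in frame 1 and (3.5, 4.6) in frame 2.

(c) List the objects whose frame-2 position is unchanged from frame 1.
none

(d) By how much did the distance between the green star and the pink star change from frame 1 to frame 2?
-5.6

Distance in frame 1: 9.6. Distance in frame 2: 4.0.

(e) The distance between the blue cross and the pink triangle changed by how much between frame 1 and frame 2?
-2.1

Distance in frame 1: 6.5. Distance in frame 2: 4.4.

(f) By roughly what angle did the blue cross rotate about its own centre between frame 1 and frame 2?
31° counter-clockwise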